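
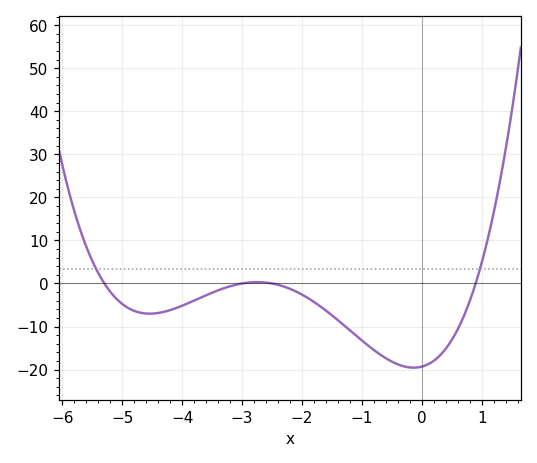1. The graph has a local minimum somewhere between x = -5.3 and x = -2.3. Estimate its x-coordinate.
-4.54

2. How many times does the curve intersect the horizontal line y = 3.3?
2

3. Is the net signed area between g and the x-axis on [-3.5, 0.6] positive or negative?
negative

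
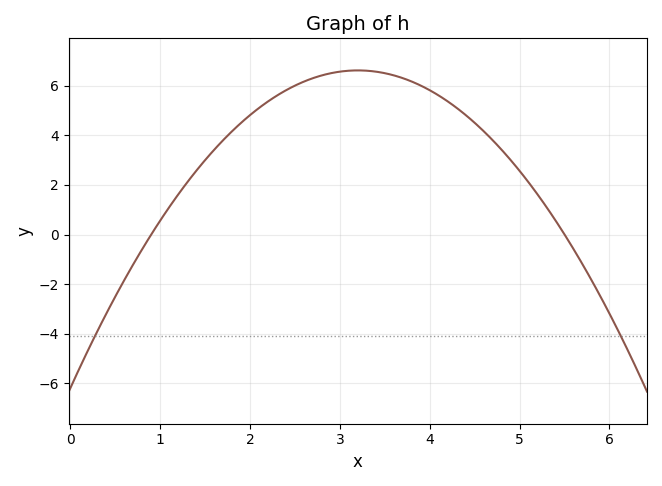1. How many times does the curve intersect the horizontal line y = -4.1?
2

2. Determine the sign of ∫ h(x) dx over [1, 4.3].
positive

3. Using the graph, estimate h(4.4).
4.8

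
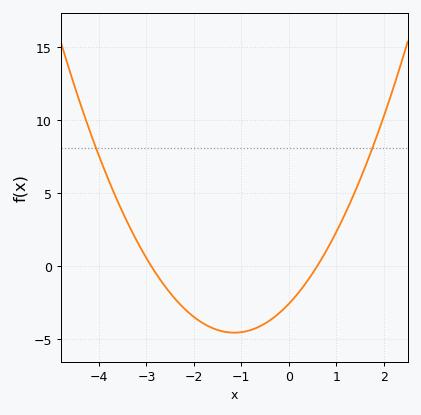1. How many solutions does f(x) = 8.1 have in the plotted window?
2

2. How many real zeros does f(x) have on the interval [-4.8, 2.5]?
2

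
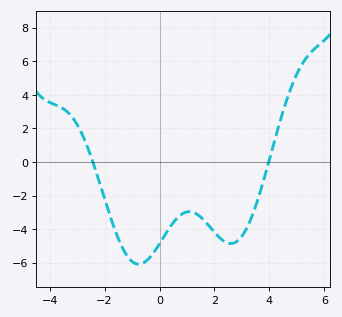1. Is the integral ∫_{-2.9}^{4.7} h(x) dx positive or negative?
negative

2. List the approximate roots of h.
-2.4, 4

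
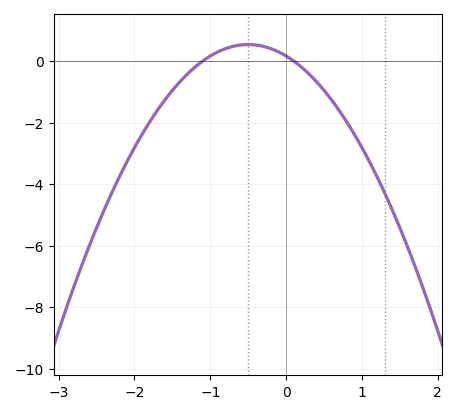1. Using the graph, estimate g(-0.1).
0.298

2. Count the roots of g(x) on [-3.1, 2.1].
2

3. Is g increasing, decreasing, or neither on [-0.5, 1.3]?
decreasing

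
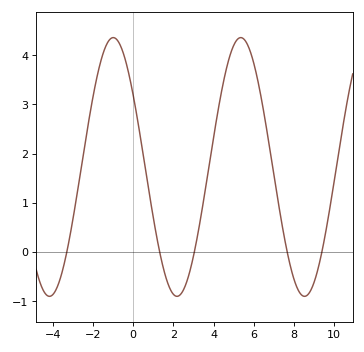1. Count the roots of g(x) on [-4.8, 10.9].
5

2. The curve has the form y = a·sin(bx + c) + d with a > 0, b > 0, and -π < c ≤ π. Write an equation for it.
y = 2.63sin(0.99x + 2.55) + 1.73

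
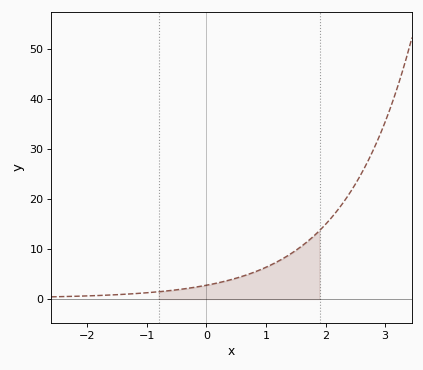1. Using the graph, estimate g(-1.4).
1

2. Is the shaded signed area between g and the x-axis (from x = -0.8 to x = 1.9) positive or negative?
positive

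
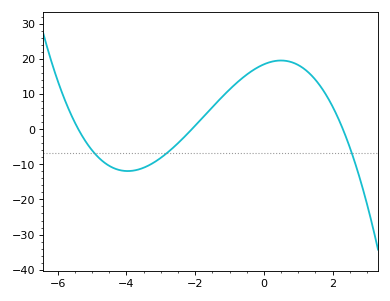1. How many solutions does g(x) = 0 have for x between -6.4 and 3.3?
3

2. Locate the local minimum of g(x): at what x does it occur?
-3.96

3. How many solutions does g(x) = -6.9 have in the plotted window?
3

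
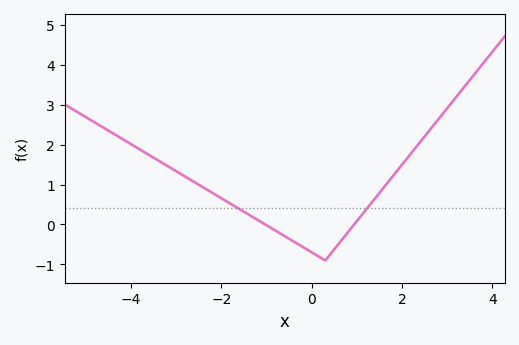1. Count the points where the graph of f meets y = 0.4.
2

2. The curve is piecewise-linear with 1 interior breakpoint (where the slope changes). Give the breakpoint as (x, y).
(0.3, -0.9)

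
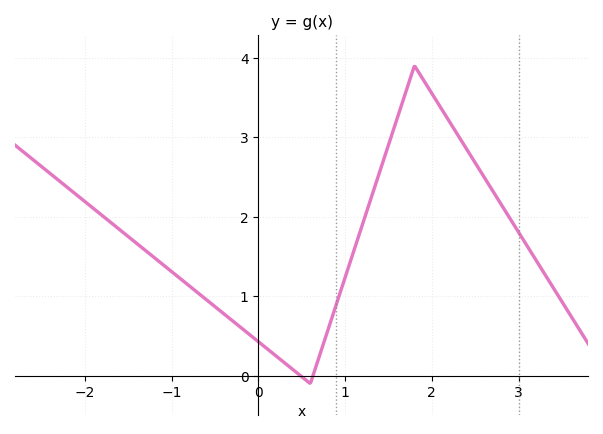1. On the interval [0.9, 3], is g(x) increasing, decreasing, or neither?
neither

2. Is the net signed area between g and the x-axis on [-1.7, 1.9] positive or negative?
positive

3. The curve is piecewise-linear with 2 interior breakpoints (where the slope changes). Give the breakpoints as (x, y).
(0.6, -0.1); (1.8, 3.9)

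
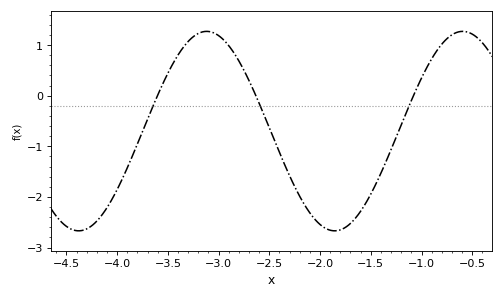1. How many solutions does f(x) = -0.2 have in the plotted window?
3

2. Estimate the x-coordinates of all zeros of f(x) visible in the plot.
-3.6, -2.63, -1.08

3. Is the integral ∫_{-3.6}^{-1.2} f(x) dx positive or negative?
negative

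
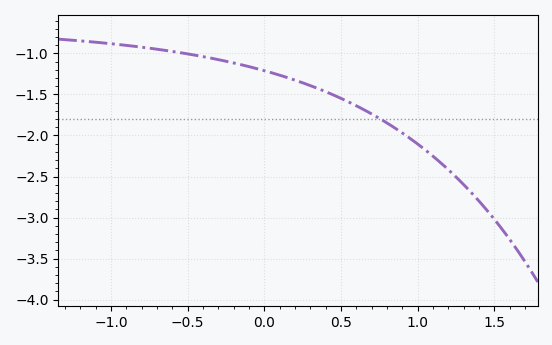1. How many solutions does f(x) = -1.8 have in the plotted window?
1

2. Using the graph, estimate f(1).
-2.1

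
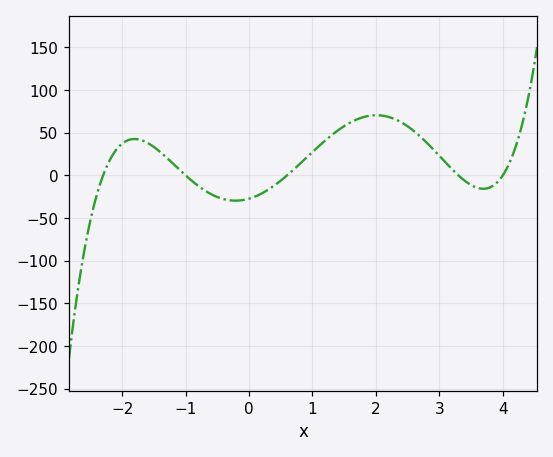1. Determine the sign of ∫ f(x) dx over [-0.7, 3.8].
positive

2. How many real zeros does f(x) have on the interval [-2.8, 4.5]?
5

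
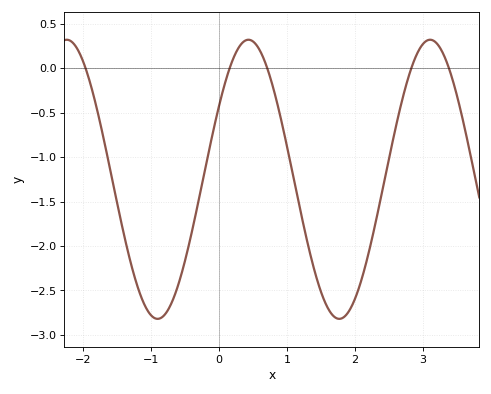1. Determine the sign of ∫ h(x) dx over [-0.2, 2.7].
negative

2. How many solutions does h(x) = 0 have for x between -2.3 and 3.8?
5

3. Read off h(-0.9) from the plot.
-2.8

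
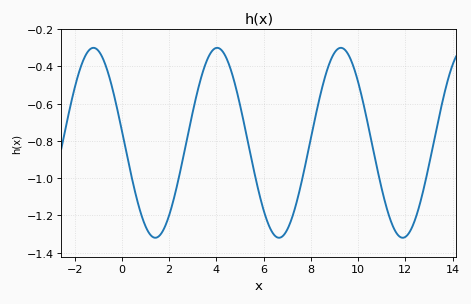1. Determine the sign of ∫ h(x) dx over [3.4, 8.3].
negative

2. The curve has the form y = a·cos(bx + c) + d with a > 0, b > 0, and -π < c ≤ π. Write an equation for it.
y = 0.51cos(1.2x + 1.4) - 0.81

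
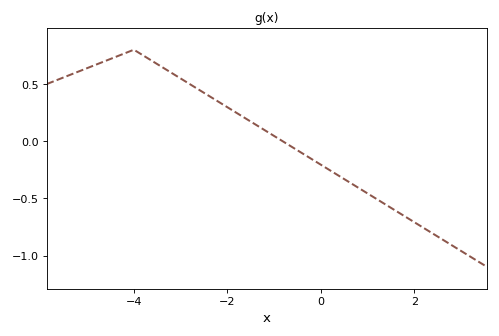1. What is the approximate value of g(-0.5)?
-0.1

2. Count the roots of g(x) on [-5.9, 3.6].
1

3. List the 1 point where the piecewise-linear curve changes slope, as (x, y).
(-4, 0.8)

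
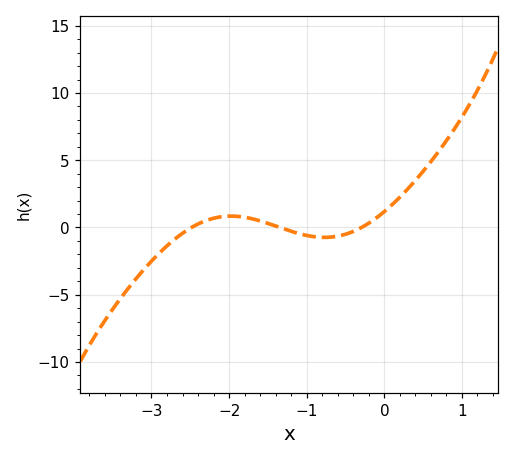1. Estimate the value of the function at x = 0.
1.18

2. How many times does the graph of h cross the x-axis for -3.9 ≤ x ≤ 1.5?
3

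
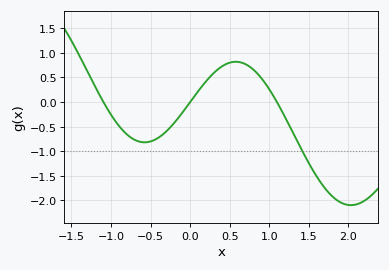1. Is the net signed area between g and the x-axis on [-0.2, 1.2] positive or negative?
positive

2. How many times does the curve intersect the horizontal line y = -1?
1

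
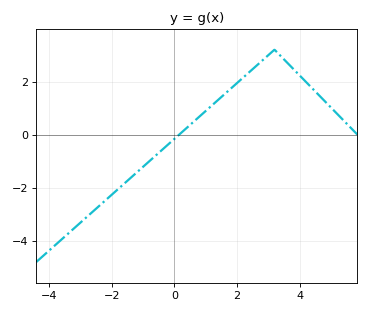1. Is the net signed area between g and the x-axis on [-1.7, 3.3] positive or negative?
positive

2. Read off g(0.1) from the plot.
0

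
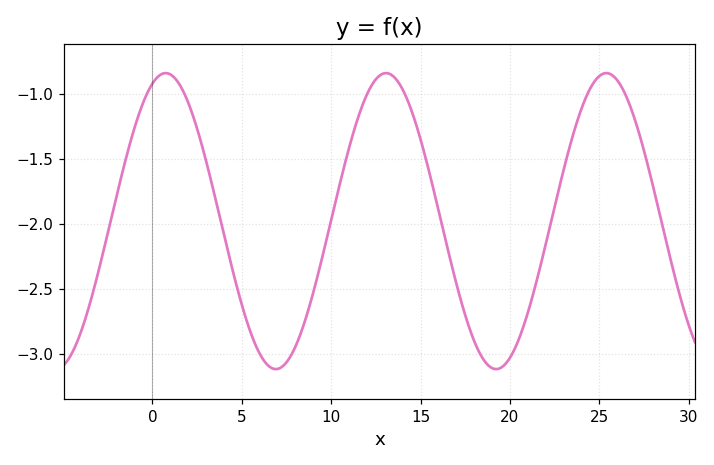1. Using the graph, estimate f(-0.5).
-1.05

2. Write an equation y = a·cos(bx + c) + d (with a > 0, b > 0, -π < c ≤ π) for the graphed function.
y = 1.14cos(0.51x - 0.38) - 1.98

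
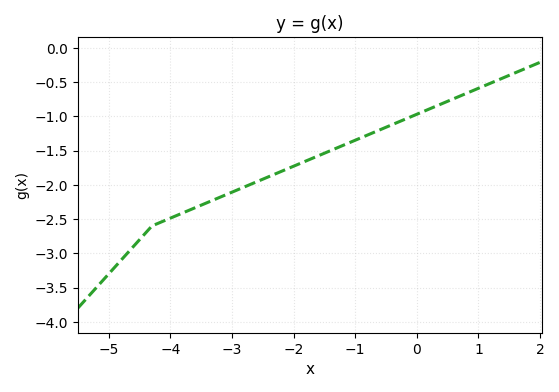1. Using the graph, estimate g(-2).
-1.75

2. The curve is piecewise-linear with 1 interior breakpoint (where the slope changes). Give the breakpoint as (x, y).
(-4.3, -2.6)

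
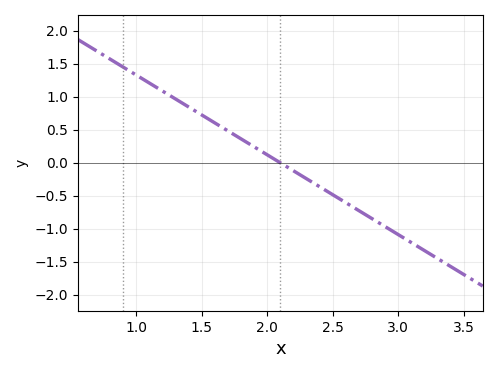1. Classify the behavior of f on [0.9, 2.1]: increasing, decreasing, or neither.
decreasing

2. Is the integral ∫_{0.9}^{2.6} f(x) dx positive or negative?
positive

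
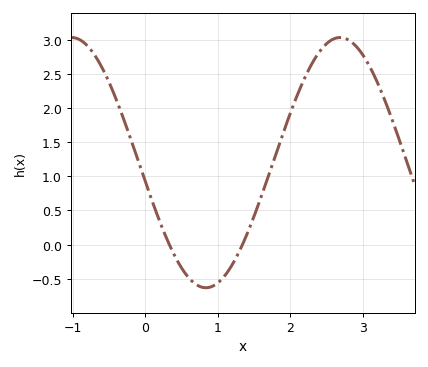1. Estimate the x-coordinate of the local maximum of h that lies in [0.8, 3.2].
2.7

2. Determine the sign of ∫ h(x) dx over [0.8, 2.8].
positive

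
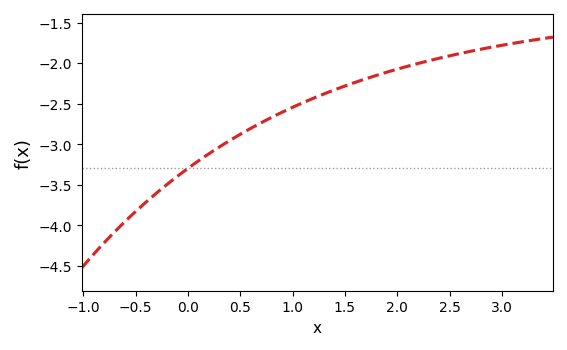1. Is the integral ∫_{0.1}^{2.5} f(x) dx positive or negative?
negative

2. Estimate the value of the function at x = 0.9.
-2.6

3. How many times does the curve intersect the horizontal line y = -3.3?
1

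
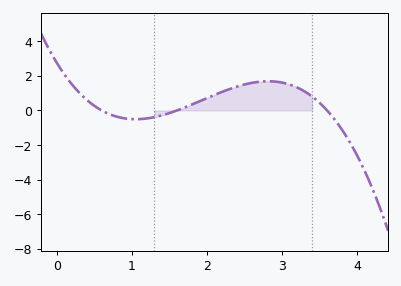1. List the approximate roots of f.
0.6, 1.6, 3.6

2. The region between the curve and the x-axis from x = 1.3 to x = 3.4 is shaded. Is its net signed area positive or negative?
positive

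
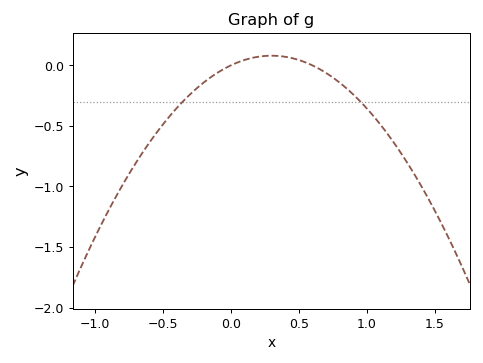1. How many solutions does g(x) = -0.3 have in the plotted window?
2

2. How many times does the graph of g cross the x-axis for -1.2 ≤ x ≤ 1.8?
2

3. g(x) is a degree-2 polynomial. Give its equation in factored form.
y = -0.89(x - 0)(x - 0.6)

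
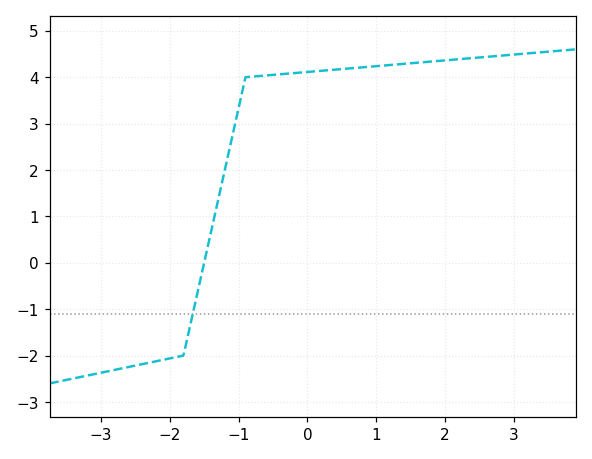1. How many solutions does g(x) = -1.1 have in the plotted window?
1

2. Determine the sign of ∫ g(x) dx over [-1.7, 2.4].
positive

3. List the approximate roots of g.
-1.5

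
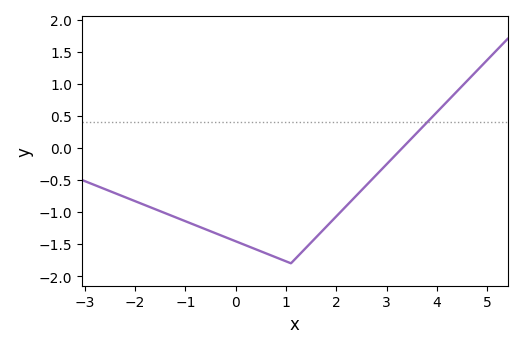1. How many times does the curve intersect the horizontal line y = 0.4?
1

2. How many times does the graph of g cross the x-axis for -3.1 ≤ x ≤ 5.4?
1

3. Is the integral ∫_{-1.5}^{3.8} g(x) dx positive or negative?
negative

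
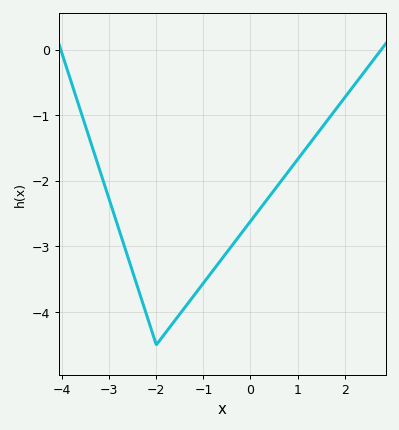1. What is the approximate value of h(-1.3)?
-3.84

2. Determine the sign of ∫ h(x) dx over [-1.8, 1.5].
negative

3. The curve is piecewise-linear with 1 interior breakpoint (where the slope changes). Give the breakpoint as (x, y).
(-2, -4.5)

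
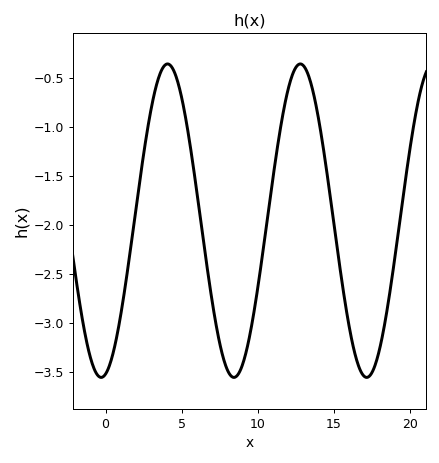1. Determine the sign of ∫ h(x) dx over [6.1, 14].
negative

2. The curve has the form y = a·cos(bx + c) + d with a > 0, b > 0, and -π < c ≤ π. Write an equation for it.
y = 1.6cos(0.72x - 2.93) - 1.96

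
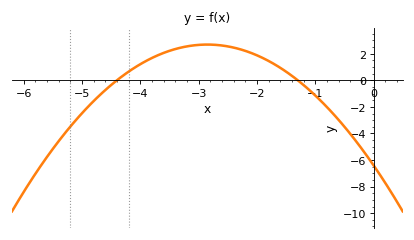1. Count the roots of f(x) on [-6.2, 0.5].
2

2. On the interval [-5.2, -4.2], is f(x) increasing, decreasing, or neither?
increasing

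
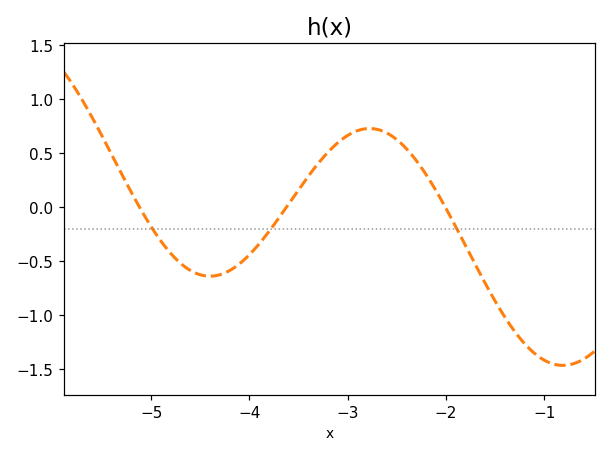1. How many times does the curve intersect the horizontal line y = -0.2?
3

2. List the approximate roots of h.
-5.12, -3.62, -2.01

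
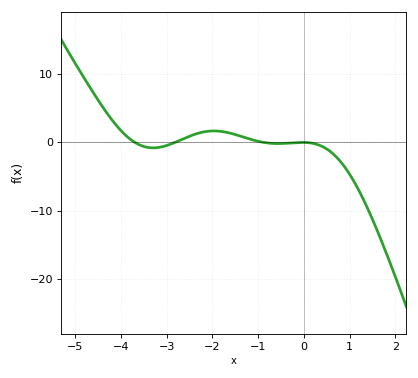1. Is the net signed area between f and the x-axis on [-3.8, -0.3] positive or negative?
positive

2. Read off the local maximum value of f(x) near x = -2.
2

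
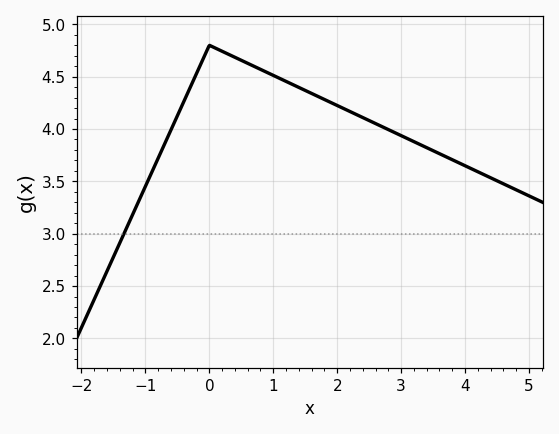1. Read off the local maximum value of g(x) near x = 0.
4.8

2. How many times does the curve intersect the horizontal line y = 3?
1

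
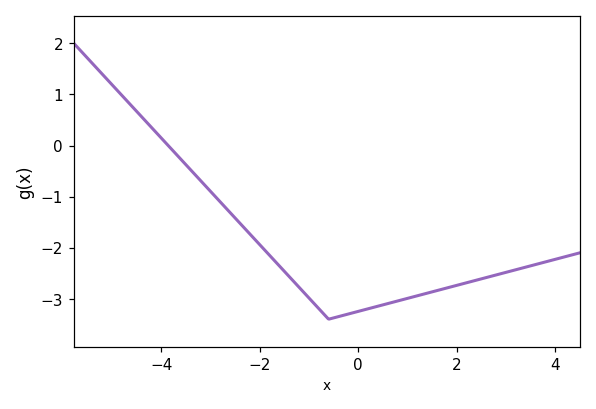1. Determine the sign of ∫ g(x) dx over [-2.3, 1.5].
negative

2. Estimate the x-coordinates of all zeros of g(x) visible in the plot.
-3.8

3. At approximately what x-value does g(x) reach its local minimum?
-0.6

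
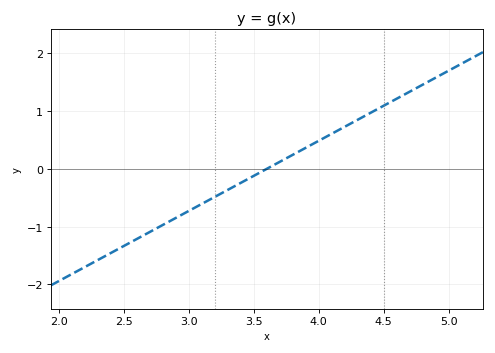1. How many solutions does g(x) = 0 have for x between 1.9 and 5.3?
1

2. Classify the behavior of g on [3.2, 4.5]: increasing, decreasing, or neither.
increasing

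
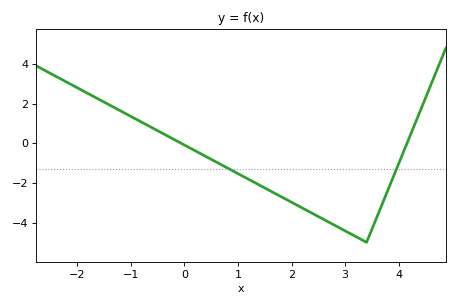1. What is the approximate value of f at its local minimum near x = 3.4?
-5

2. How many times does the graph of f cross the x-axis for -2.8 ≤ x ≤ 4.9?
2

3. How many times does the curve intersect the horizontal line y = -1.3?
2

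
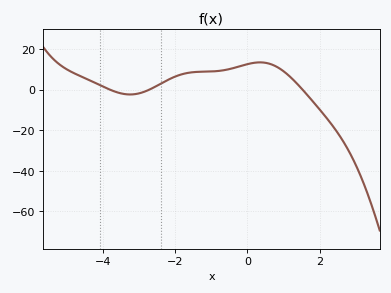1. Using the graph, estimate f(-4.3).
4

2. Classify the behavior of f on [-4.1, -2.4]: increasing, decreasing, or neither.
neither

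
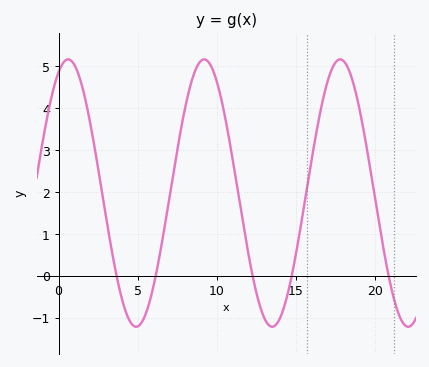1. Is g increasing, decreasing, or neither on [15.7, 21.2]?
neither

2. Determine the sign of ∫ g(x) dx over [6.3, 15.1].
positive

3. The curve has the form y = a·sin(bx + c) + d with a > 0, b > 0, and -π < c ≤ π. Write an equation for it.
y = 3.19sin(0.73x + 1.1) + 1.98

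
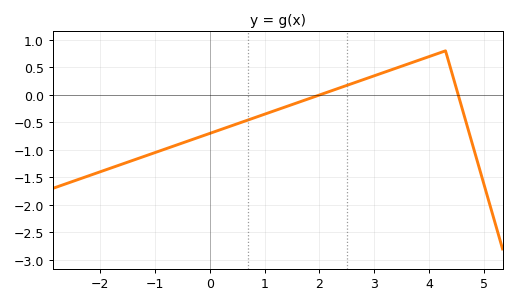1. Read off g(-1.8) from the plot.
-1.35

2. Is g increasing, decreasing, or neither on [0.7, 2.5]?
increasing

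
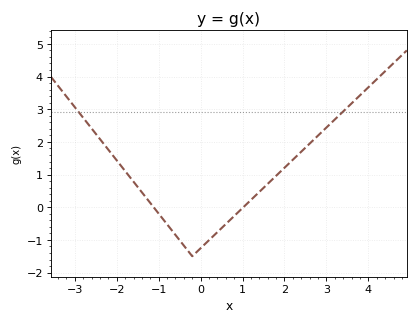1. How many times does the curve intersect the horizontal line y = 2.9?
2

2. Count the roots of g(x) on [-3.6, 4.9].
2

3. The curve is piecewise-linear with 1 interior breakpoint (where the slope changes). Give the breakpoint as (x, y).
(-0.2, -1.5)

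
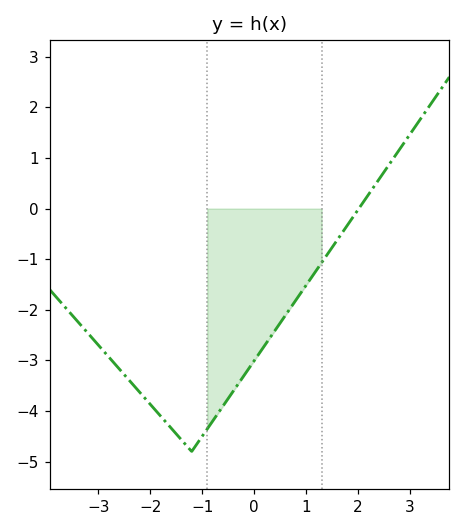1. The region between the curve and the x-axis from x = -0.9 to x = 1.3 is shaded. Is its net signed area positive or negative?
negative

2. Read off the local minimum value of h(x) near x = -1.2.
-4.8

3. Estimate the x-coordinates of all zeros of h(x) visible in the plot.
2.02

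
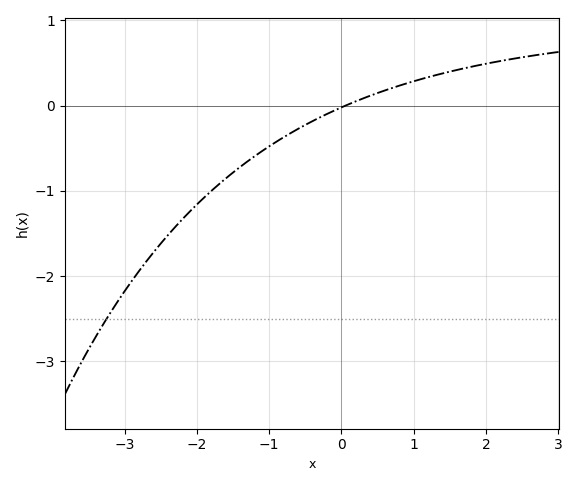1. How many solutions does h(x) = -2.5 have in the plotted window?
1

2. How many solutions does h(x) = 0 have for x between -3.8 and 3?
1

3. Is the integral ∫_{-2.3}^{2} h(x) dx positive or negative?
negative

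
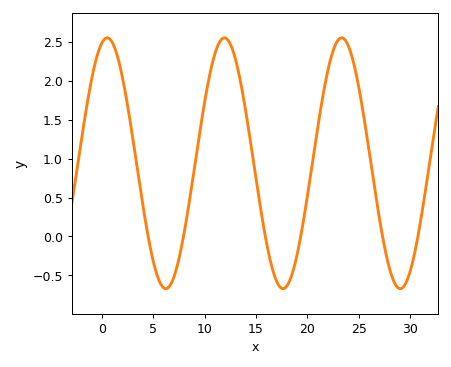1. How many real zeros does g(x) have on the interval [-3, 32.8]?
6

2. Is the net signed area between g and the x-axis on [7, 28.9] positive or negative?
positive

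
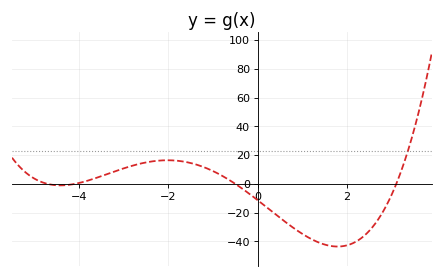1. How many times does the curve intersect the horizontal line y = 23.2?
1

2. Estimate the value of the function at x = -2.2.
16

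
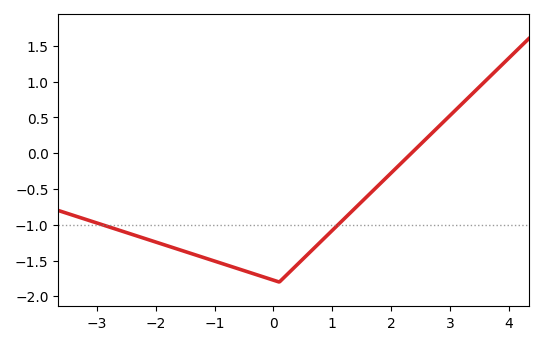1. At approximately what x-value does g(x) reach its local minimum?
0.097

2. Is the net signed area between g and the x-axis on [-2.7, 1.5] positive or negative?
negative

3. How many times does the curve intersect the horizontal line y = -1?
2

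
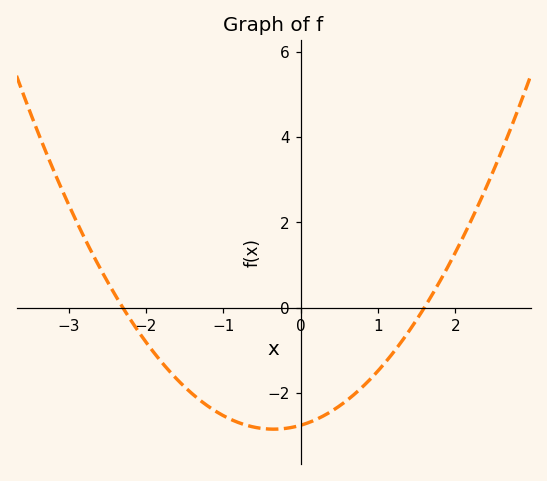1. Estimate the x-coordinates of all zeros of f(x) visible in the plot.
-2.3, 1.6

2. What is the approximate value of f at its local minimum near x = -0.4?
-2.85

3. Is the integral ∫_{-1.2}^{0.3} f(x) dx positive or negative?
negative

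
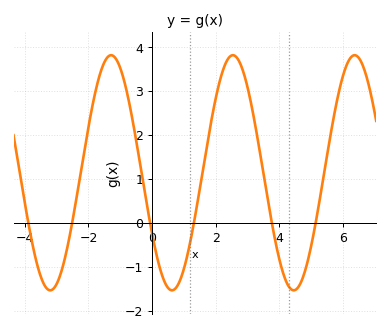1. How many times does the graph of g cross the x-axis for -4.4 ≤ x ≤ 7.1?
6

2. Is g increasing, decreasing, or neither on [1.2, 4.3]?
neither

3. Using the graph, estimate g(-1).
3.53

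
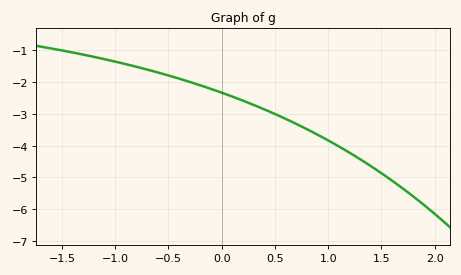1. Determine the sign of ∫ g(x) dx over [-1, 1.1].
negative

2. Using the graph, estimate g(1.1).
-4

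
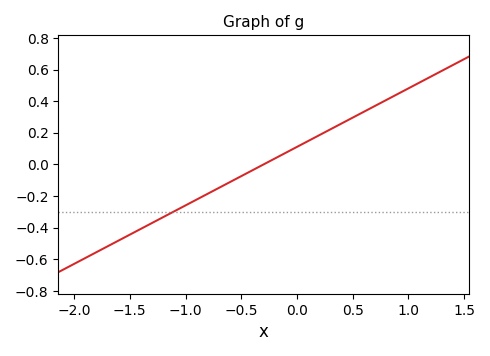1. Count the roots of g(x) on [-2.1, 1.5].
1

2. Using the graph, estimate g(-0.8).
-0.185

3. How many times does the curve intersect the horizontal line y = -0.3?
1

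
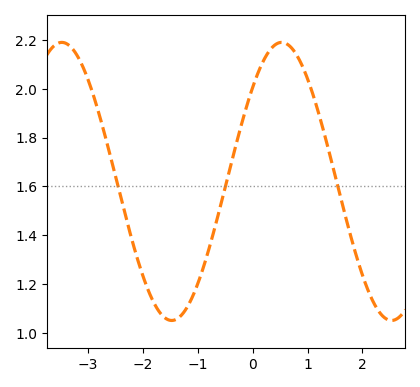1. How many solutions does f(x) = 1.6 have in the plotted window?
3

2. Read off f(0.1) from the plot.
2.06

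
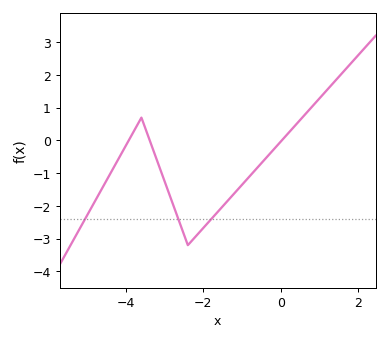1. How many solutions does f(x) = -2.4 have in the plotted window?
3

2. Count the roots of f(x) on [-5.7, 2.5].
3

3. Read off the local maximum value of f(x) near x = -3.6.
0.7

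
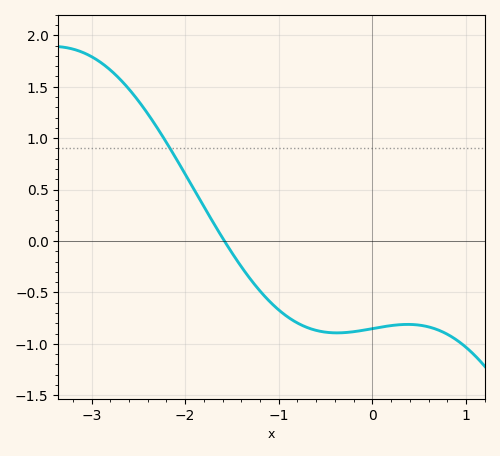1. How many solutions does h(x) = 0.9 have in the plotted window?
1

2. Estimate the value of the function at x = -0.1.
-0.868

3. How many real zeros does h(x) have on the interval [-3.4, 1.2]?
1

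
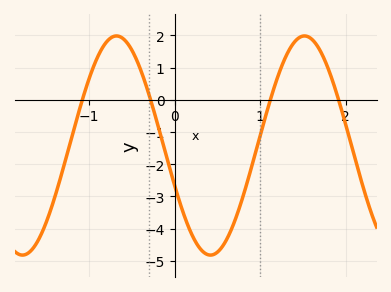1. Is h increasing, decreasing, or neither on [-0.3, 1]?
neither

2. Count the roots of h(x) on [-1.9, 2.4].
4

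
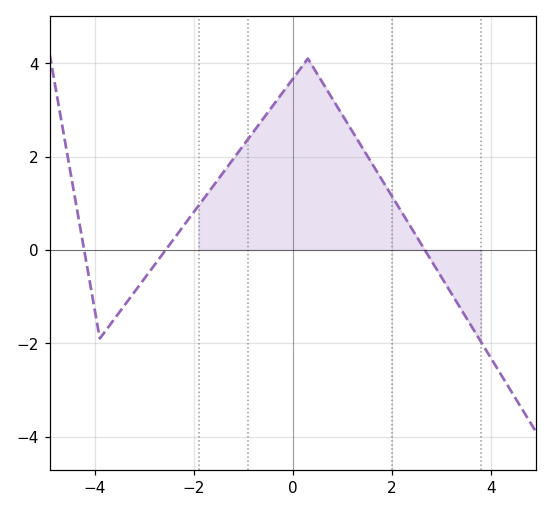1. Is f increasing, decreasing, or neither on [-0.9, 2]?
neither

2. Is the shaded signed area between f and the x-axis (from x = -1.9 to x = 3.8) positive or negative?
positive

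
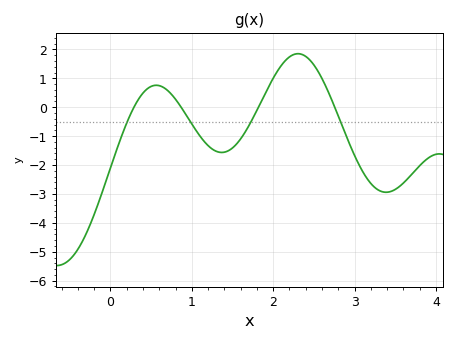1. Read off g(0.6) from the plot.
0.745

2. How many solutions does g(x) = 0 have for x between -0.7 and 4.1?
4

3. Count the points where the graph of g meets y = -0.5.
4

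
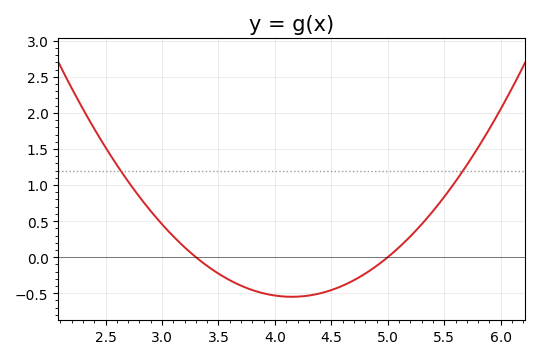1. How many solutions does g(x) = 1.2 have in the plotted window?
2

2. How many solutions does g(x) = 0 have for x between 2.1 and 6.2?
2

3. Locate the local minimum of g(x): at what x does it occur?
4.2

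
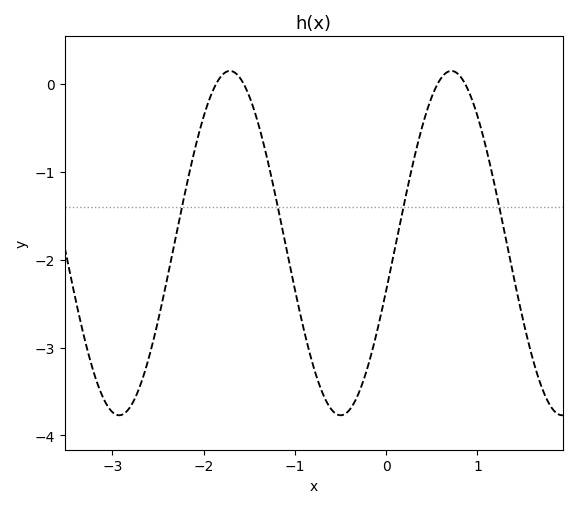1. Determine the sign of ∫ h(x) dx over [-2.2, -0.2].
negative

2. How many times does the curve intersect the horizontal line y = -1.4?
4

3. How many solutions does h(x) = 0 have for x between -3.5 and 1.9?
4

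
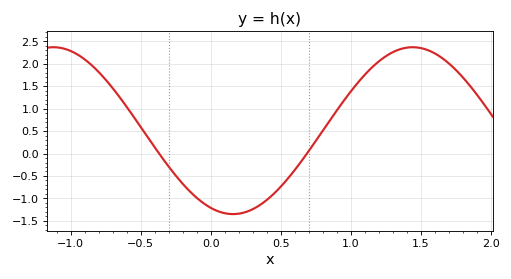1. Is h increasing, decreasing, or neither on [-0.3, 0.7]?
neither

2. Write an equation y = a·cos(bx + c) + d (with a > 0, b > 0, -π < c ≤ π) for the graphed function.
y = 1.86cos(2.5x + 2.8) + 0.51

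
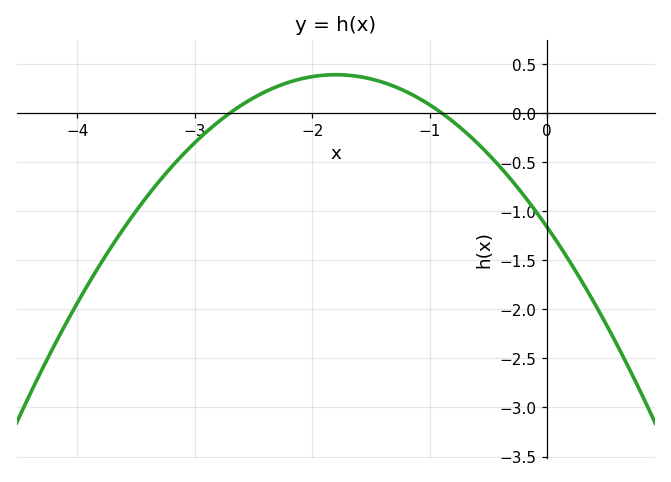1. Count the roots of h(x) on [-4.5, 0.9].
2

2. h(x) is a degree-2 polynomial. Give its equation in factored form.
y = -0.48(x + 2.7)(x + 0.9)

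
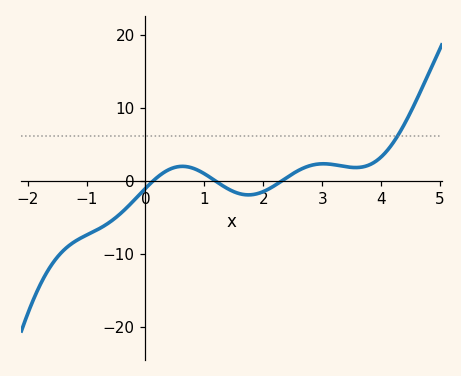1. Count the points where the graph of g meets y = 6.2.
1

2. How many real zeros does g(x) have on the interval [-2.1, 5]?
3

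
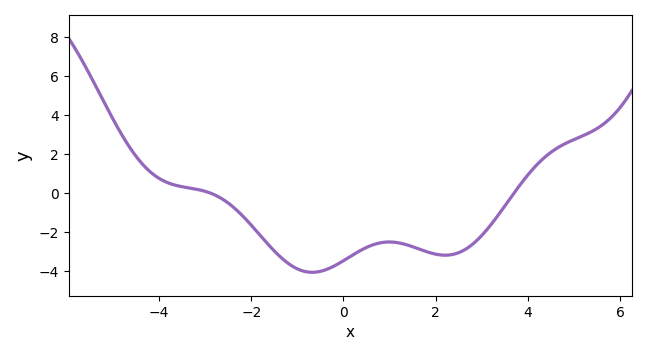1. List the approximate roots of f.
-2.8, 3.6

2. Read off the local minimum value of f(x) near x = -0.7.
-4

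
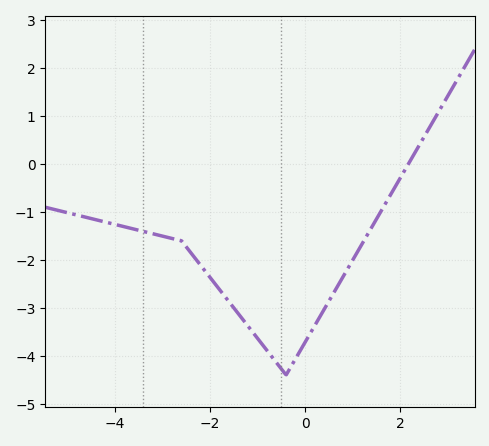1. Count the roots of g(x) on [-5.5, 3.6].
1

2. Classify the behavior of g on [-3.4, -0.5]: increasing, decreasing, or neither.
decreasing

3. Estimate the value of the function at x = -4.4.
-1.16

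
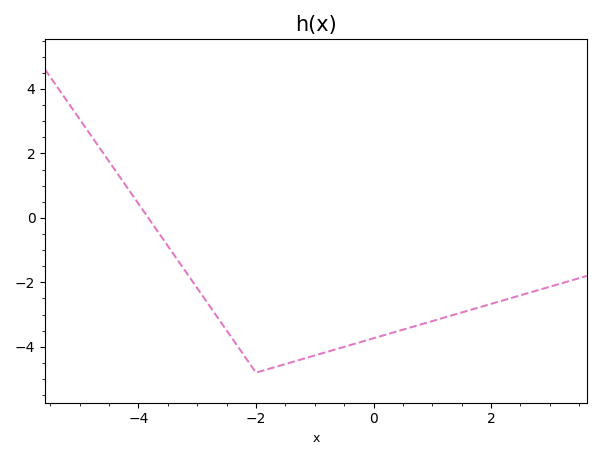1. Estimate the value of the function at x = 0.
-3.8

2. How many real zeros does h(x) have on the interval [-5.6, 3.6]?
1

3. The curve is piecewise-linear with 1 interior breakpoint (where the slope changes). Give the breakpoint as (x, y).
(-2, -4.8)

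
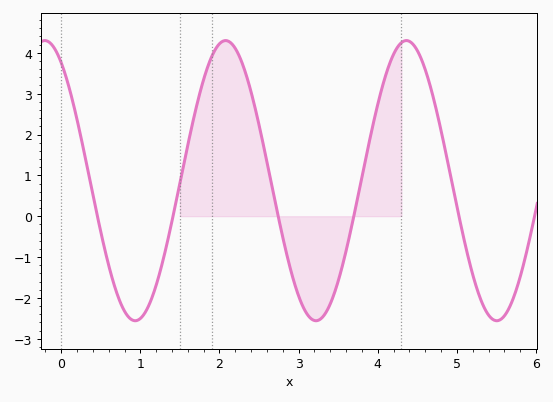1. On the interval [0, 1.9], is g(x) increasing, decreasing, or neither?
neither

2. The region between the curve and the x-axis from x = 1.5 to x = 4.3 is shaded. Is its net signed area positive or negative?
positive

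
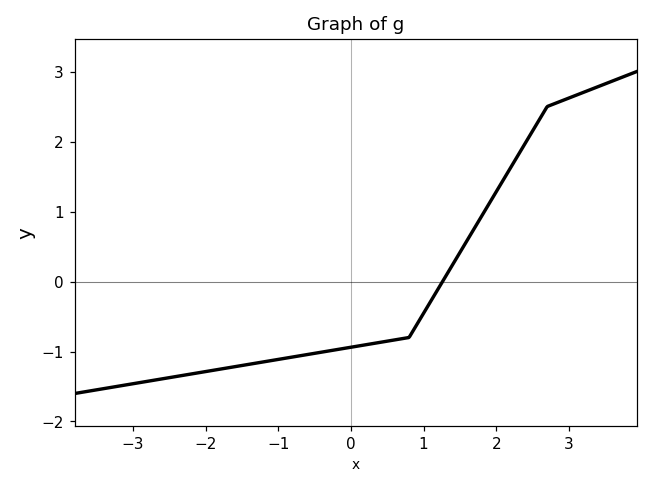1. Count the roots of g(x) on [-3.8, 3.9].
1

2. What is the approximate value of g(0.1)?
-0.922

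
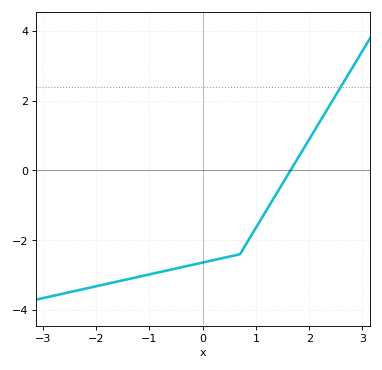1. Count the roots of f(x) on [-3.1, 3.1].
1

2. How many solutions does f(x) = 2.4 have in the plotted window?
1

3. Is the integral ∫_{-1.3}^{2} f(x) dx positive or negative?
negative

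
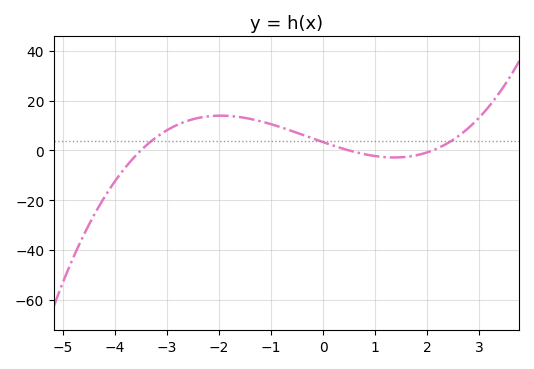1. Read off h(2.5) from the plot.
4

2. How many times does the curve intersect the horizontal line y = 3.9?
3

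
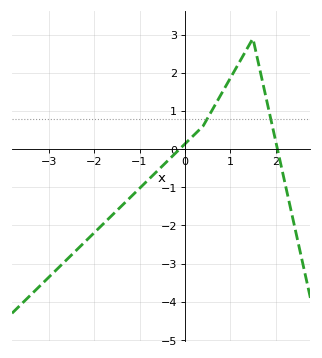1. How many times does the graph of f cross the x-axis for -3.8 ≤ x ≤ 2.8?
2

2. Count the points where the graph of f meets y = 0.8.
2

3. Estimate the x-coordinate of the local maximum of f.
1.5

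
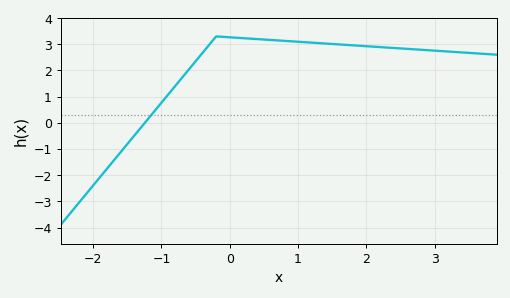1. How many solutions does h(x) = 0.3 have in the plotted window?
1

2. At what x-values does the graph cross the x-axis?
-1.2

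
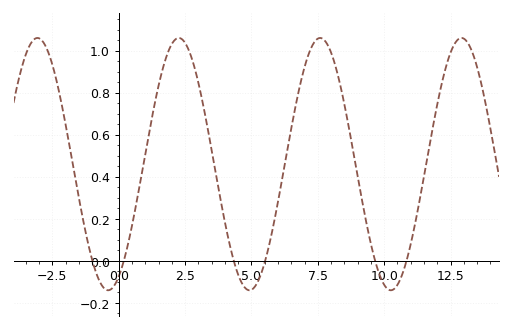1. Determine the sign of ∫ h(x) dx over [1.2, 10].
positive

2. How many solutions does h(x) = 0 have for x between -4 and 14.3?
6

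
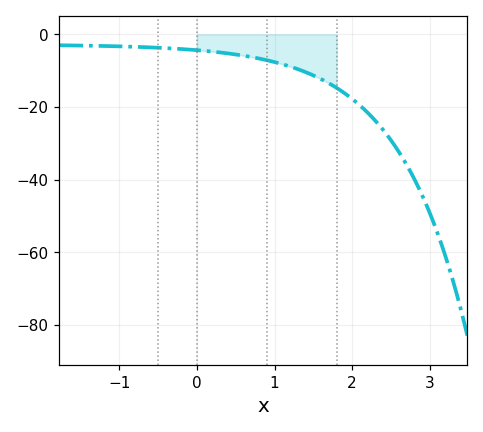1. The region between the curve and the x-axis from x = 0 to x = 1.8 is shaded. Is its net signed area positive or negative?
negative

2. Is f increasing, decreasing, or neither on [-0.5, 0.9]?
decreasing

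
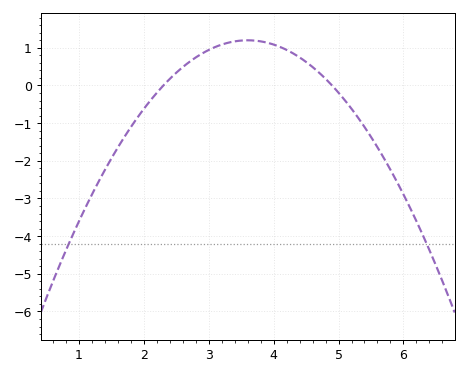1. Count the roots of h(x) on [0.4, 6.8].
2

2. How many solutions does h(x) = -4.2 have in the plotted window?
2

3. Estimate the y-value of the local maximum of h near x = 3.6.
1.2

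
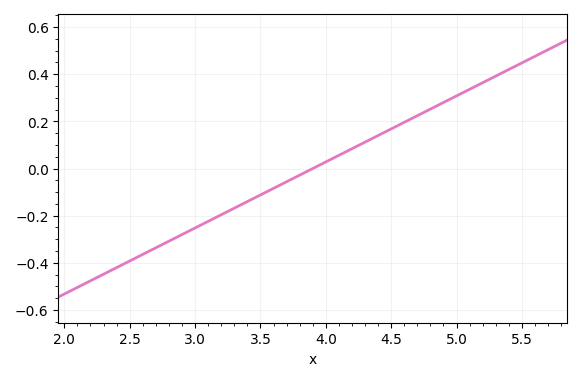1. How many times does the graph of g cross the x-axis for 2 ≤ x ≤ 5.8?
1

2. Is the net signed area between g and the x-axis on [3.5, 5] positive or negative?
positive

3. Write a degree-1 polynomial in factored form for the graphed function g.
y = 0.28(x - 3.9)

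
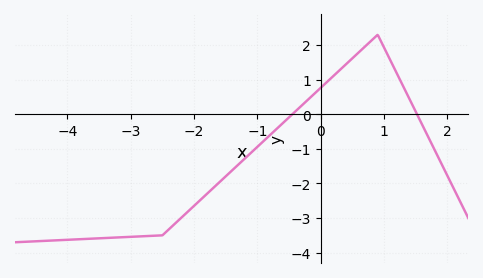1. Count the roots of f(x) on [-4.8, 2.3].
2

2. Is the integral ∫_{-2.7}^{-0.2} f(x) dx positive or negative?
negative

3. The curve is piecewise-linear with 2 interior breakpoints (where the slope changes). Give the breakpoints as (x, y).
(-2.5, -3.5); (0.9, 2.3)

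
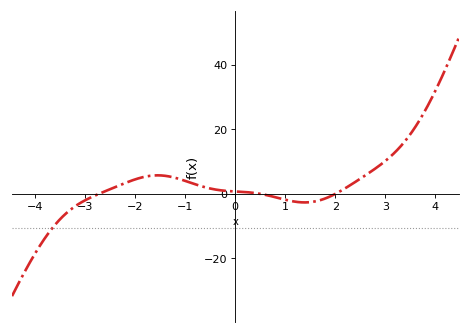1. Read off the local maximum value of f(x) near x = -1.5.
5.69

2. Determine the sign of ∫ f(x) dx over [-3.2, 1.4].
positive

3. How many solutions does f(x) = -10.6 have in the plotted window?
1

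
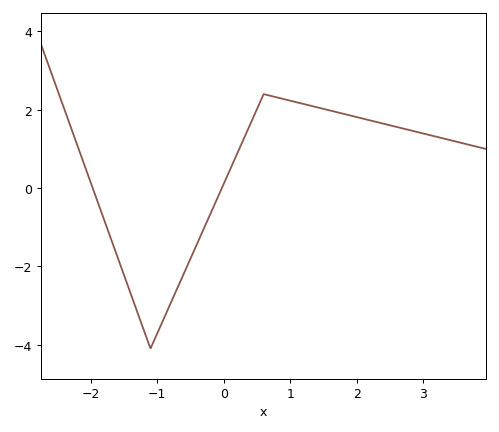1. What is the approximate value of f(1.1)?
2.19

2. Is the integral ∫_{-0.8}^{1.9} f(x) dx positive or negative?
positive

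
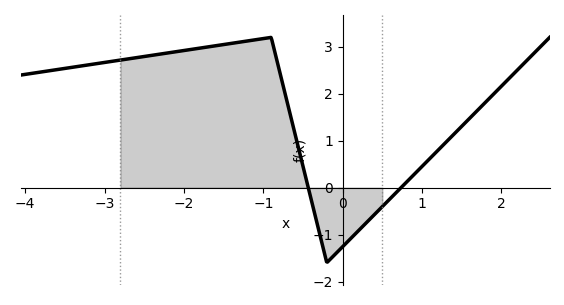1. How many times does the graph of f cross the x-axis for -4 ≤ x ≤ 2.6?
2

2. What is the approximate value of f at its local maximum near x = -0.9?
3.2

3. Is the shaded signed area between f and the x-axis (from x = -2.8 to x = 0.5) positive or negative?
positive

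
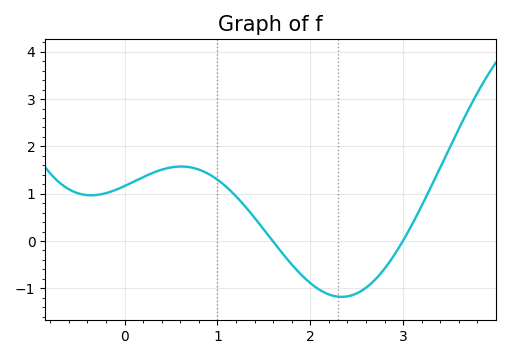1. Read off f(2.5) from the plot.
-1.1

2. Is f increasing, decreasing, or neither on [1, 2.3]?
decreasing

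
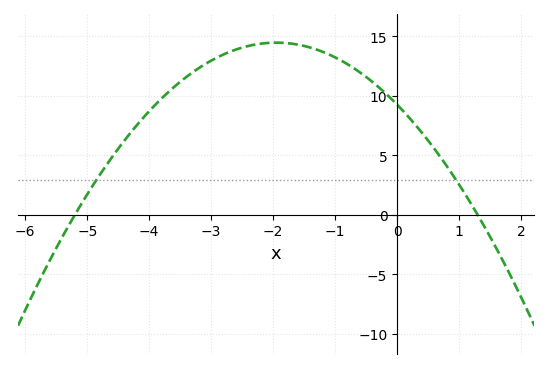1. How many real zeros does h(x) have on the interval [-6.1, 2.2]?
2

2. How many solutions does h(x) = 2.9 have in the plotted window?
2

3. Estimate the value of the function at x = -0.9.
13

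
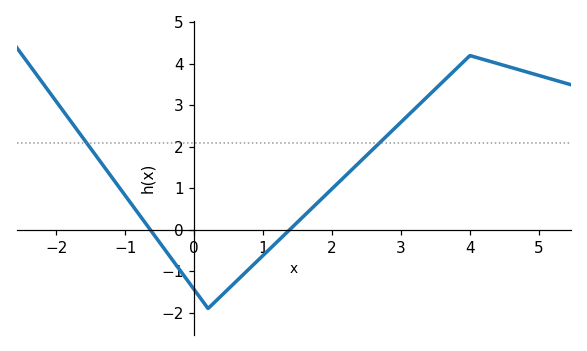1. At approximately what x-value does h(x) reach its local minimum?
0.2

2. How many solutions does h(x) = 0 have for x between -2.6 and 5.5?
2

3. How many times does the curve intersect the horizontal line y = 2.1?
2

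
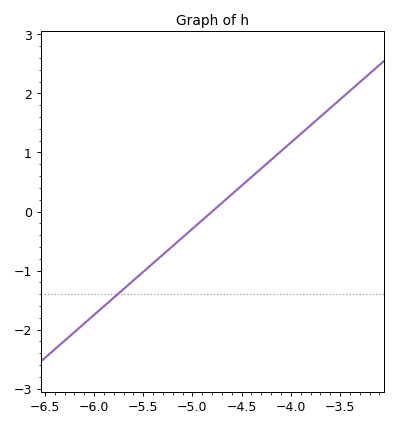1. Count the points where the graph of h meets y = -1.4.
1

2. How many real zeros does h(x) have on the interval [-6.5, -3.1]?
1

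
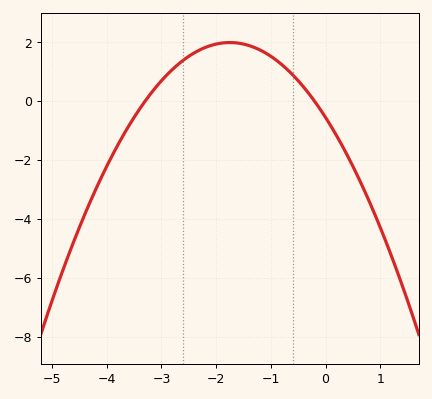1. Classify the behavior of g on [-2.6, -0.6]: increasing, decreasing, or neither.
neither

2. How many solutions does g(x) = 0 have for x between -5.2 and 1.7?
2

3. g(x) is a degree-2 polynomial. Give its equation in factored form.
y = -0.83(x + 3.3)(x + 0.2)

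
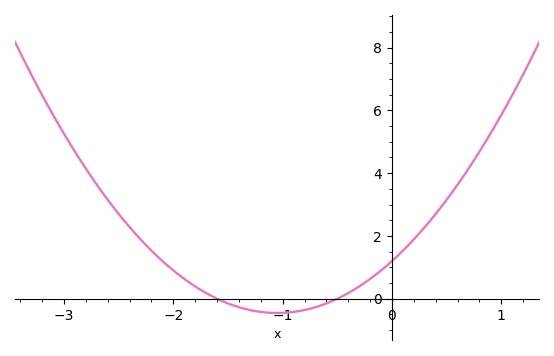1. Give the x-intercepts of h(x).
-1.6, -0.5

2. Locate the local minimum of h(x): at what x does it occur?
-1.05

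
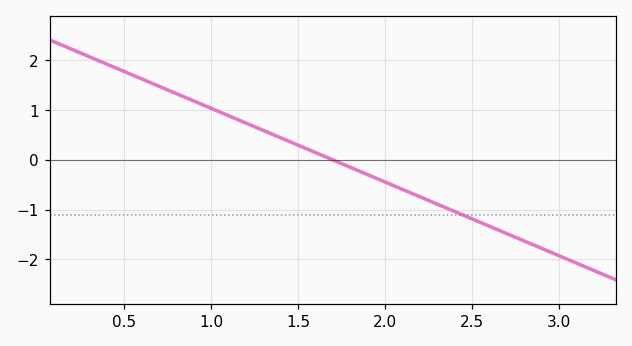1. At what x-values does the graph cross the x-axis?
1.7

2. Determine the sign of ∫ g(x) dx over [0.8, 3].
negative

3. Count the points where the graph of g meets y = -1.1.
1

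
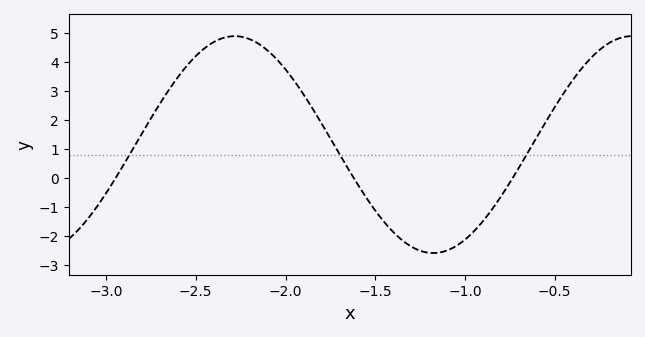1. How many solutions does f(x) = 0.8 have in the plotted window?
3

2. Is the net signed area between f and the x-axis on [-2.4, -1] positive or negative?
positive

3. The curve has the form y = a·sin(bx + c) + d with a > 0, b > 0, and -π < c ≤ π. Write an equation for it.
y = 3.74sin(2.84x + 1.77) + 1.16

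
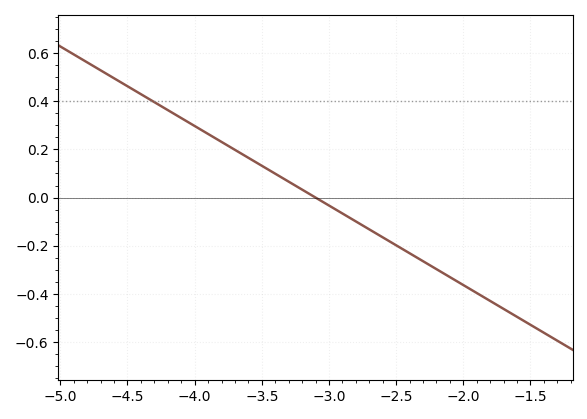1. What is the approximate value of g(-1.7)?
-0.462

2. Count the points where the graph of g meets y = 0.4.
1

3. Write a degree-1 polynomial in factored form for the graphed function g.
y = -0.33(x + 3.1)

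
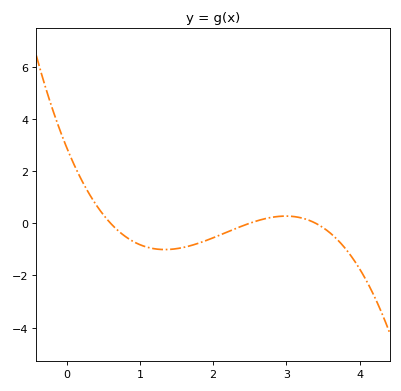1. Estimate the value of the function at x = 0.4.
0.8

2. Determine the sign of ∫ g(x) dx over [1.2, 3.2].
negative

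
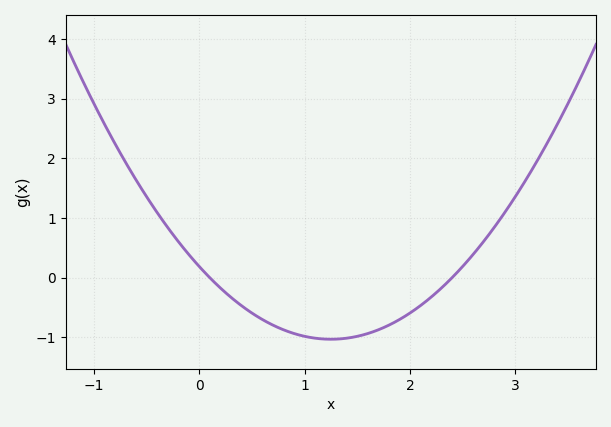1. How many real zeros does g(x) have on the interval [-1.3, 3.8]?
2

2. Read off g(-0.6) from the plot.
1.64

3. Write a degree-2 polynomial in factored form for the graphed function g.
y = 0.78(x - 0.1)(x - 2.4)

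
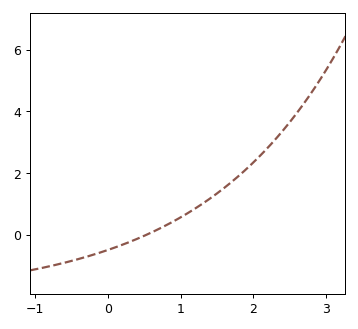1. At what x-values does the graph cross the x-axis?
0.538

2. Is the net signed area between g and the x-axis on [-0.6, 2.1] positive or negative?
positive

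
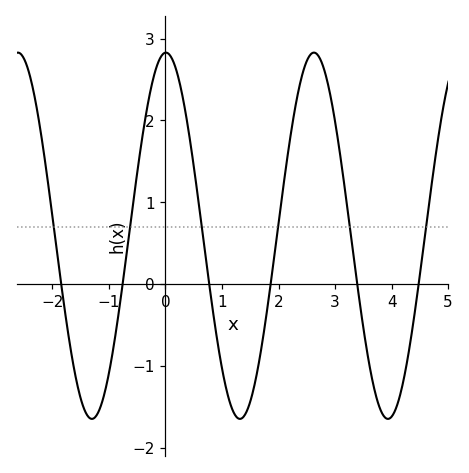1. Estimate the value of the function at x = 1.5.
-1.4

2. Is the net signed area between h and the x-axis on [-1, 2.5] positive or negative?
positive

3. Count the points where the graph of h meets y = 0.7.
6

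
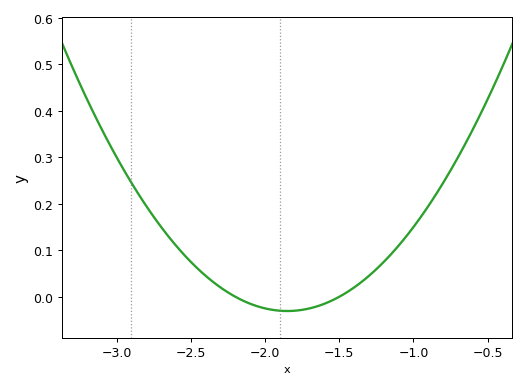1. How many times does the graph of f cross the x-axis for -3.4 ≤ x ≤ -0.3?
2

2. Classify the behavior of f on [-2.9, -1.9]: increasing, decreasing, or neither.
decreasing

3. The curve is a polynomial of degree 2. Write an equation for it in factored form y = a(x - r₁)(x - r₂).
y = 0.25(x + 2.2)(x + 1.5)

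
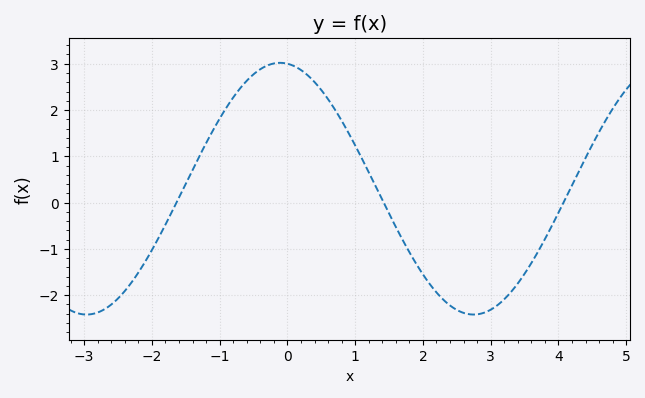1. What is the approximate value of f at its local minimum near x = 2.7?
-2.4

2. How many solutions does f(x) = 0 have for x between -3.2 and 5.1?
3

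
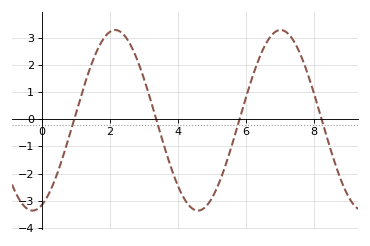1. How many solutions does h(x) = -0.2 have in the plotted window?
4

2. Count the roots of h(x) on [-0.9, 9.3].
4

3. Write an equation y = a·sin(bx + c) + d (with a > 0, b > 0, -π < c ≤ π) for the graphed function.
y = 3.32sin(1.3x - 1.2) - 0.04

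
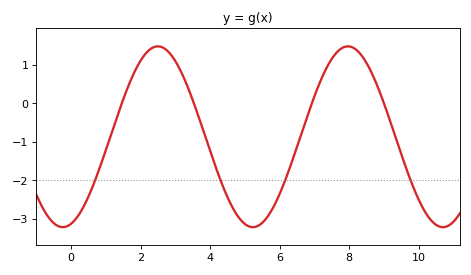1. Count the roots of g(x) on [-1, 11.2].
4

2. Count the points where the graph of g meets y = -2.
4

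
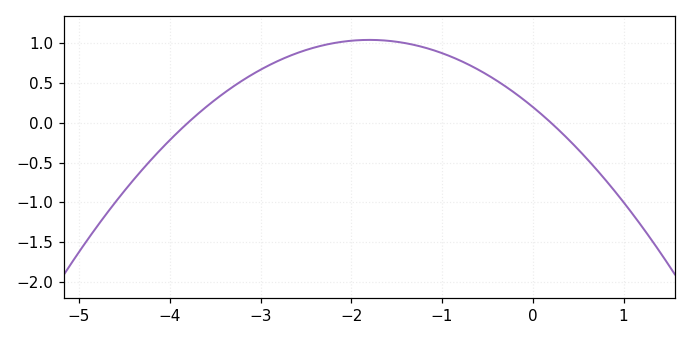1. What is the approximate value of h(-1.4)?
0.998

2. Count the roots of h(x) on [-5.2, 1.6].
2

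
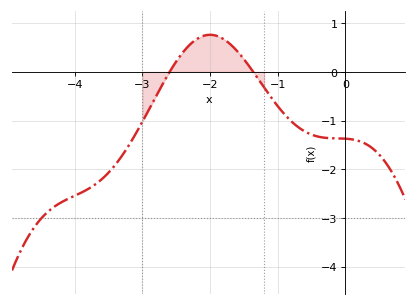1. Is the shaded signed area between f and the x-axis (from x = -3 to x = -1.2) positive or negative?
positive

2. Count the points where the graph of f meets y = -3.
1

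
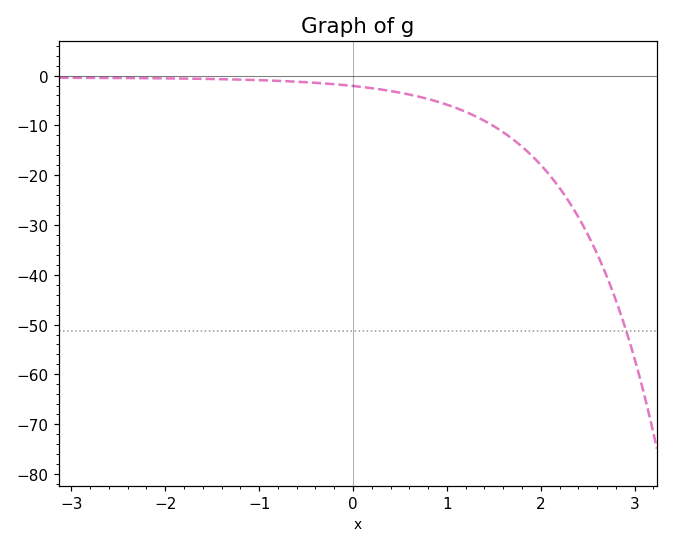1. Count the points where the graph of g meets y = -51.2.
1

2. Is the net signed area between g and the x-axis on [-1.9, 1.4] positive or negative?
negative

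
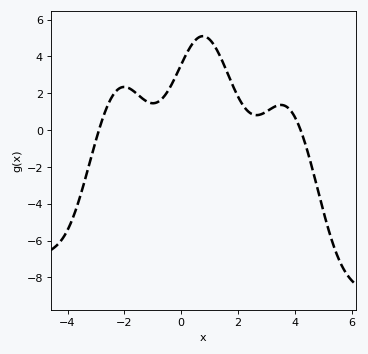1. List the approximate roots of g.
-2.8, 4.2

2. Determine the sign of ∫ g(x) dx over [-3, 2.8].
positive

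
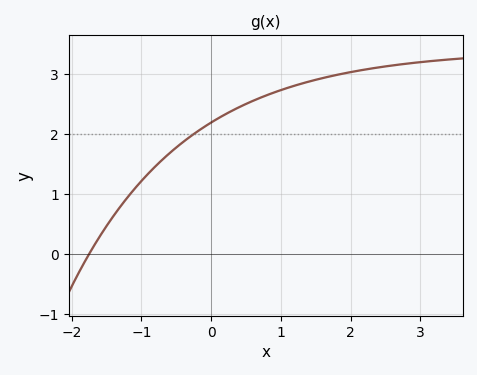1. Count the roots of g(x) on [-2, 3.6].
1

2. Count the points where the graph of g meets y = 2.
1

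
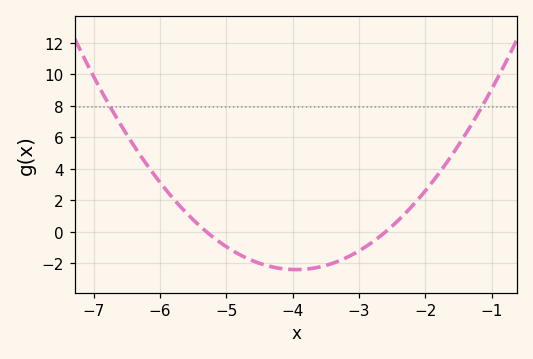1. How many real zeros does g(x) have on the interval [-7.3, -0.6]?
2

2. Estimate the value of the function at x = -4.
-2.4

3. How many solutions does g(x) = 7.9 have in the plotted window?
2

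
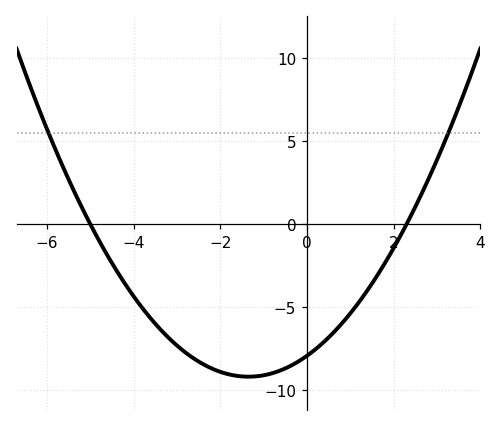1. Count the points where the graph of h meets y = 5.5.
2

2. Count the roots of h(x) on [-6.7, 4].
2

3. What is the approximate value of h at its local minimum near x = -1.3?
-9.19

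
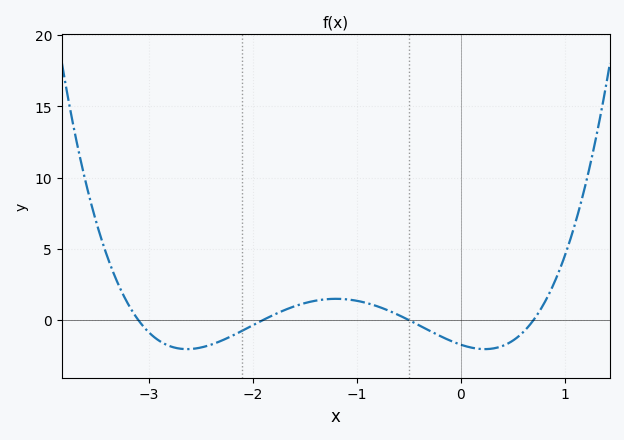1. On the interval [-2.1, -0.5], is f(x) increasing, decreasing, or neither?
neither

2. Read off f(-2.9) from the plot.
-1.5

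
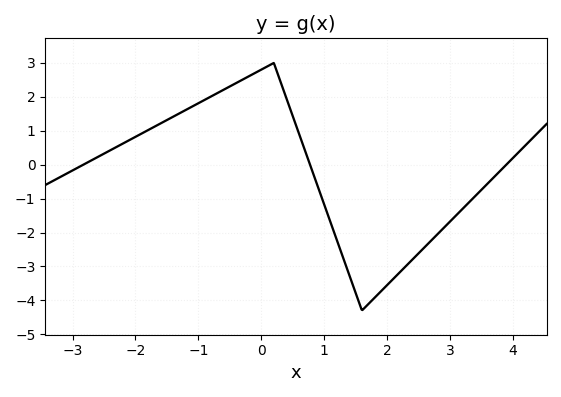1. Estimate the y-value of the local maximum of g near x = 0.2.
3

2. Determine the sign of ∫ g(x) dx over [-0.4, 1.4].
positive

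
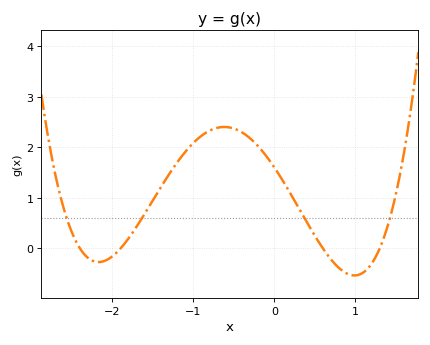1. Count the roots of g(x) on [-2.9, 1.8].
4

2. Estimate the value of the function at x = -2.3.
-0.2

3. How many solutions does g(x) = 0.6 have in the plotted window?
4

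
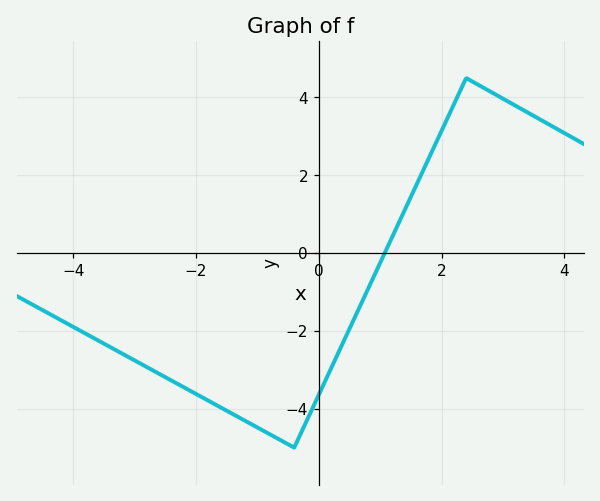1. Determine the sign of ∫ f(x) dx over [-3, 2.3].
negative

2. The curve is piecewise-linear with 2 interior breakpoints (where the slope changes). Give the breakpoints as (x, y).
(-0.4, -5); (2.4, 4.5)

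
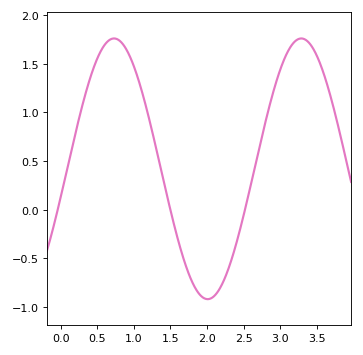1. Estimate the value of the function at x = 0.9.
1.65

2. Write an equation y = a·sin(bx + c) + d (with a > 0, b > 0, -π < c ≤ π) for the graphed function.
y = 1.34sin(2.5x - 0.21) + 0.42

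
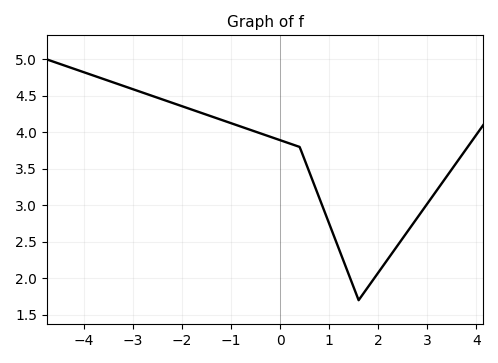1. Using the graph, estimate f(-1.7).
4.3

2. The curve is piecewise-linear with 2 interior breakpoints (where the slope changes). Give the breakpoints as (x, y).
(0.4, 3.8); (1.6, 1.7)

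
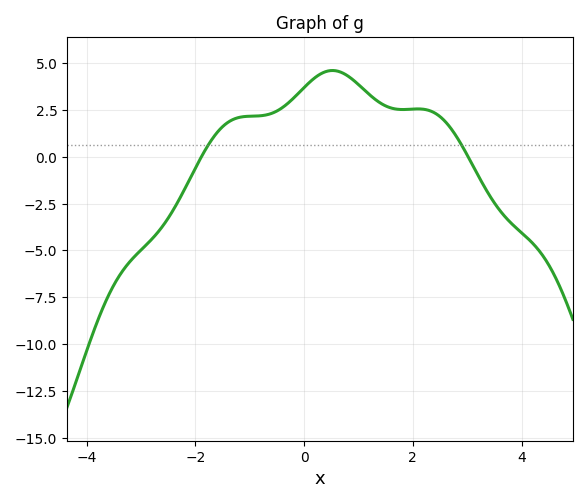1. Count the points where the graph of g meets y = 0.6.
2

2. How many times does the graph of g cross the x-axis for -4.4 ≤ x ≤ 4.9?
2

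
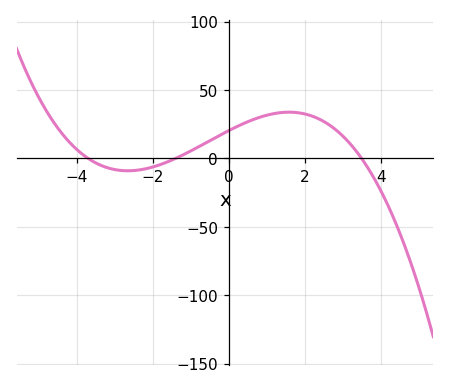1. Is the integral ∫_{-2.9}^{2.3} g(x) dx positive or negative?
positive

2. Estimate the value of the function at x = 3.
16.5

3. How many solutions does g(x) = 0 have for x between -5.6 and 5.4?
3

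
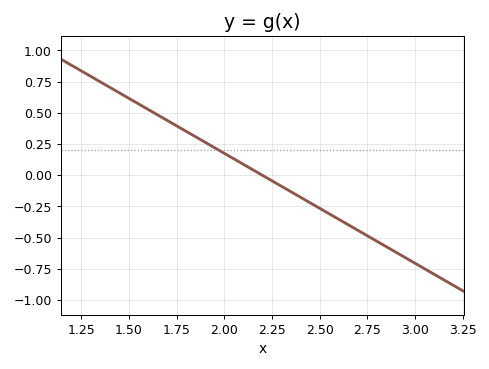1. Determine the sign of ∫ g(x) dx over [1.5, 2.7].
positive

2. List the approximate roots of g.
2.2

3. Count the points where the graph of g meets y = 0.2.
1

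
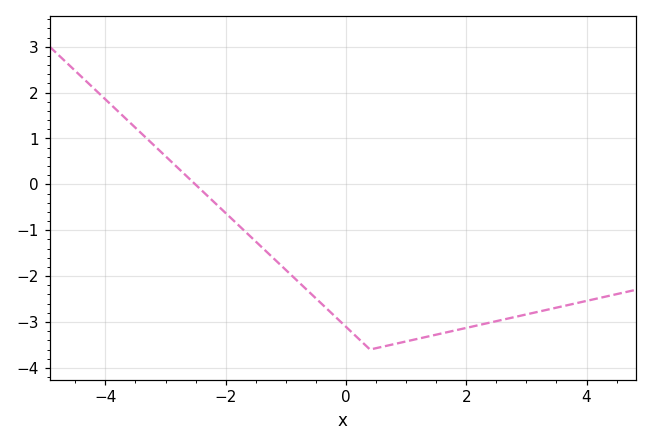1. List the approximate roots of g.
-2.6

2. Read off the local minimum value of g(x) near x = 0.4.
-3.6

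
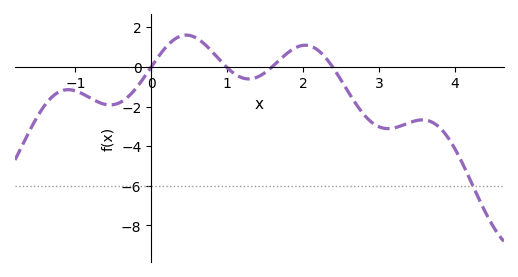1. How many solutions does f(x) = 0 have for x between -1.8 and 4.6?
4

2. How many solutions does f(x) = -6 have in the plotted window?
1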